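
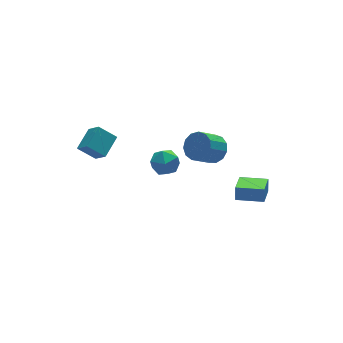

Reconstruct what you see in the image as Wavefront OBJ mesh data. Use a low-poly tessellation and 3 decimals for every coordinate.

v -4.176 2.107 1.563
v -3.954 1.14 2.55
v -5.085 2.786 2.433
v -4.863 1.819 3.421
v -2.937 3.001 2.159
v -2.715 2.034 3.147
v -3.846 3.68 3.03
v -3.624 2.713 4.017
v 4.059 2.01 -1.302
v 4.75 2.138 -0.481
v 3.411 1.898 0.682
v 2.721 1.77 -0.138
v 4.536 2.692 -0.613
v 3.197 2.452 0.551
v 4.17 3.03 -0.964
v 2.832 2.789 0.2
v 3.77 3.044 -1.421
v 2.431 2.803 -0.258
v 3.461 2.73 -1.841
v 2.122 2.489 -0.678
v 3.342 2.187 -2.09
v 2.004 1.947 -0.926
v 3.451 1.588 -2.088
v 2.113 1.348 -0.925
v 3.753 1.124 -1.837
v 2.415 0.883 -0.673
v 4.152 0.94 -1.416
v 2.814 0.7 -0.252
v 4.522 1.097 -0.958
v 3.183 0.856 0.205
v 4.745 1.543 -0.61
v 3.406 1.303 0.554
v -1.676 -0.593 1.895
v -1.258 -0.08 2.713
v -0.782 -1.98 2.307
v -0.364 -1.467 3.125
v -1.384 -1.725 3.131
v -1.936 -0.867 2.876
v -0.104 -1.193 2.144
v -0.656 -0.335 1.889
v -0.287 -0.451 2.867
v -1.078 -0.78 3.476
v -0.962 -1.28 1.544
v -1.753 -1.609 2.153
v 3.958 -4.533 -0.763
v 4.131 -4.219 0.127
v 2.541 -3.445 -0.872
v 2.714 -3.131 0.019
v 5.026 -3.209 -1.439
v 5.199 -2.895 -0.548
v 3.609 -2.121 -1.547
v 3.782 -1.807 -0.657
f 2 4 1
f 5 2 1
f 1 4 3
f 3 5 1
f 2 8 4
f 6 2 5
f 6 8 2
f 4 8 3
f 7 5 3
f 3 8 7
f 7 6 5
f 8 6 7
f 10 9 13
f 10 13 11
f 11 13 14
f 11 14 12
f 13 9 15
f 13 15 14
f 14 15 16
f 14 16 12
f 15 9 17
f 15 17 16
f 16 17 18
f 16 18 12
f 17 9 19
f 17 19 18
f 18 19 20
f 18 20 12
f 19 9 21
f 19 21 20
f 20 21 22
f 20 22 12
f 21 9 23
f 21 23 22
f 22 23 24
f 22 24 12
f 23 9 25
f 23 25 24
f 24 25 26
f 24 26 12
f 25 9 27
f 25 27 26
f 26 27 28
f 26 28 12
f 27 9 29
f 27 29 28
f 28 29 30
f 28 30 12
f 29 9 31
f 29 31 30
f 30 31 32
f 30 32 12
f 31 9 10
f 31 10 32
f 32 10 11
f 32 11 12
f 33 44 38
f 33 38 34
f 33 34 40
f 33 40 43
f 33 43 44
f 34 38 42
f 38 44 37
f 44 43 35
f 43 40 39
f 40 34 41
f 36 42 37
f 36 37 35
f 36 35 39
f 36 39 41
f 36 41 42
f 37 42 38
f 35 37 44
f 39 35 43
f 41 39 40
f 42 41 34
f 46 48 45
f 49 46 45
f 45 48 47
f 47 49 45
f 46 52 48
f 50 46 49
f 50 52 46
f 48 52 47
f 51 49 47
f 47 52 51
f 51 50 49
f 52 50 51



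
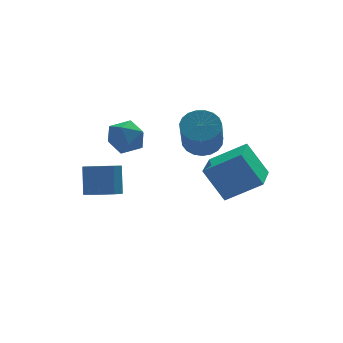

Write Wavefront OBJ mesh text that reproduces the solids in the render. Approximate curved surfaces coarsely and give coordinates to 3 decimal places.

v -2.483 0.323 -0.317
v -1.786 0.688 -0.824
v -2.074 -1.068 -0.756
v -1.377 -0.703 -1.263
v -1.342 -0.673 -0.328
v -1.594 0.187 -0.057
v -2.266 -0.567 -1.523
v -2.518 0.293 -1.252
v -1.651 0.138 -1.569
v -1.081 0.072 -0.831
v -2.779 -0.452 -0.749
v -2.209 -0.518 -0.011
v 0.398 -3.085 -1.714
v 1.849 -3.636 -0.744
v 1.328 -1.349 -2.118
v 2.778 -1.9 -1.148
v 1.102 -3.8 -3.172
v 2.552 -4.351 -2.202
v 2.031 -2.064 -3.576
v 3.482 -2.615 -2.606
v 2.104 1.658 -2.653
v 2.837 1.142 -2.808
v 2.309 -0.095 -1.182
v 1.576 0.422 -1.027
v 2.973 1.4 -2.567
v 2.444 0.164 -0.941
v 2.958 1.704 -2.341
v 2.43 0.467 -0.715
v 2.796 1.999 -2.169
v 2.267 0.762 -0.543
v 2.514 2.236 -2.081
v 1.985 0.999 -0.455
v 2.161 2.372 -2.091
v 1.633 1.135 -0.466
v 1.799 2.386 -2.199
v 1.27 1.149 -0.573
v 1.489 2.273 -2.385
v 0.961 1.036 -0.759
v 1.286 2.054 -2.618
v 0.757 0.818 -0.992
v 1.224 1.767 -2.856
v 0.696 0.53 -1.23
v 1.314 1.461 -3.06
v 0.786 0.224 -1.434
v 1.541 1.189 -3.193
v 1.013 -0.047 -1.567
v 1.866 0.998 -3.232
v 1.337 -0.238 -1.607
v 2.231 0.922 -3.172
v 1.703 -0.315 -1.546
v 2.575 0.972 -3.022
v 2.047 -0.264 -1.396
v -2.665 0.753 -4.622
v -1.94 0.326 -4.5
v -1.75 1.021 -3.196
v -2.475 1.447 -3.318
v -1.833 0.824 -4.781
v -1.643 1.518 -3.476
v -2.115 1.288 -4.987
v -1.926 1.983 -3.683
v -2.654 1.502 -5.023
v -2.465 2.197 -3.718
v -3.199 1.365 -4.871
v -3.009 2.06 -3.566
v -3.493 0.942 -4.603
v -3.304 1.636 -3.298
v -3.4 0.43 -4.344
v -3.211 1.124 -3.039
v -2.963 0.069 -4.215
v -2.773 0.763 -2.91
v -2.386 0.028 -4.277
v -2.197 0.722 -2.972
f 1 12 6
f 1 6 2
f 1 2 8
f 1 8 11
f 1 11 12
f 2 6 10
f 6 12 5
f 12 11 3
f 11 8 7
f 8 2 9
f 4 10 5
f 4 5 3
f 4 3 7
f 4 7 9
f 4 9 10
f 5 10 6
f 3 5 12
f 7 3 11
f 9 7 8
f 10 9 2
f 14 16 13
f 17 14 13
f 13 16 15
f 15 17 13
f 14 20 16
f 18 14 17
f 18 20 14
f 16 20 15
f 19 17 15
f 15 20 19
f 19 18 17
f 20 18 19
f 22 21 25
f 22 25 23
f 23 25 26
f 23 26 24
f 25 21 27
f 25 27 26
f 26 27 28
f 26 28 24
f 27 21 29
f 27 29 28
f 28 29 30
f 28 30 24
f 29 21 31
f 29 31 30
f 30 31 32
f 30 32 24
f 31 21 33
f 31 33 32
f 32 33 34
f 32 34 24
f 33 21 35
f 33 35 34
f 34 35 36
f 34 36 24
f 35 21 37
f 35 37 36
f 36 37 38
f 36 38 24
f 37 21 39
f 37 39 38
f 38 39 40
f 38 40 24
f 39 21 41
f 39 41 40
f 40 41 42
f 40 42 24
f 41 21 43
f 41 43 42
f 42 43 44
f 42 44 24
f 43 21 45
f 43 45 44
f 44 45 46
f 44 46 24
f 45 21 47
f 45 47 46
f 46 47 48
f 46 48 24
f 47 21 49
f 47 49 48
f 48 49 50
f 48 50 24
f 49 21 51
f 49 51 50
f 50 51 52
f 50 52 24
f 51 21 22
f 51 22 52
f 52 22 23
f 52 23 24
f 54 53 57
f 54 57 55
f 55 57 58
f 55 58 56
f 57 53 59
f 57 59 58
f 58 59 60
f 58 60 56
f 59 53 61
f 59 61 60
f 60 61 62
f 60 62 56
f 61 53 63
f 61 63 62
f 62 63 64
f 62 64 56
f 63 53 65
f 63 65 64
f 64 65 66
f 64 66 56
f 65 53 67
f 65 67 66
f 66 67 68
f 66 68 56
f 67 53 69
f 67 69 68
f 68 69 70
f 68 70 56
f 69 53 71
f 69 71 70
f 70 71 72
f 70 72 56
f 71 53 54
f 71 54 72
f 72 54 55
f 72 55 56



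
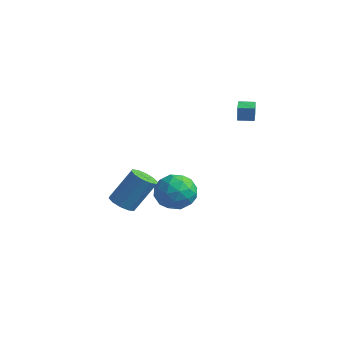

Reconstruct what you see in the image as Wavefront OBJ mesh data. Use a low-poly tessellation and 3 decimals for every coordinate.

v -1.306 1.279 -3.358
v -0.194 1.77 -3.259
v -0.586 -0.11 -4.561
v 0.526 0.381 -4.462
v 0.019 -0.177 -3.504
v -0.427 0.682 -2.76
v -0.353 0.978 -5.06
v -0.799 1.837 -4.316
v 0.395 1.584 -4.311
v 0.625 0.871 -3.349
v -1.405 0.789 -4.471
v -1.175 0.076 -3.509
v -0.813 1.646 -3.203
v 0.033 0.014 -4.617
v -0.265 -0.314 -4.054
v 0.389 -0.025 -3.996
v -0.95 1.007 -2.91
v -0.296 1.295 -2.852
v -0.171 0.151 -2.995
v -0.484 0.365 -4.968
v 0.17 0.653 -4.91
v -1.169 1.685 -3.824
v -0.515 1.974 -3.766
v -0.609 1.509 -4.825
v 0.186 1.826 -3.763
v 0.61 1.01 -4.47
v 0.093 1.361 -4.822
v -0.169 1.865 -4.385
v 0.322 1.406 -3.198
v 0.745 0.59 -3.905
v 0.447 0.262 -3.341
v 0.185 0.767 -2.904
v 0.668 1.297 -3.816
v -1.525 1.07 -3.915
v -1.102 0.254 -4.622
v -0.965 0.893 -4.916
v -1.227 1.398 -4.479
v -1.39 0.65 -3.35
v -0.966 -0.166 -4.057
v -0.611 -0.205 -3.435
v -0.873 0.299 -2.998
v -1.448 0.363 -4.004
v 2.777 2.104 2.431
v 2.763 2.122 3.261
v 3.411 2.671 2.43
v 3.397 2.688 3.259
v 3.503 1.292 2.461
v 3.489 1.309 3.29
v 4.137 1.858 2.459
v 4.123 1.876 3.289
v 0.324 -3.535 -2.839
v 0.822 -4.111 -2.668
v 1.393 -3.101 -0.93
v 0.896 -2.525 -1.101
v 1.057 -3.785 -2.935
v 1.628 -2.775 -1.196
v 1.012 -3.364 -3.165
v 1.583 -2.354 -1.426
v 0.705 -3.008 -3.27
v 1.276 -1.998 -1.532
v 0.252 -2.853 -3.211
v 0.823 -1.843 -1.473
v -0.173 -2.959 -3.01
v 0.398 -1.949 -1.272
v -0.408 -3.285 -2.744
v 0.163 -2.275 -1.005
v -0.363 -3.706 -2.514
v 0.208 -2.696 -0.775
v -0.056 -4.062 -2.408
v 0.515 -3.052 -0.67
v 0.397 -4.217 -2.467
v 0.968 -3.207 -0.729
f 1 38 17
f 38 12 41
f 17 41 6
f 38 41 17
f 1 17 13
f 17 6 18
f 13 18 2
f 17 18 13
f 1 13 22
f 13 2 23
f 22 23 8
f 13 23 22
f 1 22 34
f 22 8 37
f 34 37 11
f 22 37 34
f 1 34 38
f 34 11 42
f 38 42 12
f 34 42 38
f 2 18 29
f 18 6 32
f 29 32 10
f 18 32 29
f 6 41 19
f 41 12 40
f 19 40 5
f 41 40 19
f 12 42 39
f 42 11 35
f 39 35 3
f 42 35 39
f 11 37 36
f 37 8 24
f 36 24 7
f 37 24 36
f 8 23 28
f 23 2 25
f 28 25 9
f 23 25 28
f 4 30 16
f 30 10 31
f 16 31 5
f 30 31 16
f 4 16 14
f 16 5 15
f 14 15 3
f 16 15 14
f 4 14 21
f 14 3 20
f 21 20 7
f 14 20 21
f 4 21 26
f 21 7 27
f 26 27 9
f 21 27 26
f 4 26 30
f 26 9 33
f 30 33 10
f 26 33 30
f 5 31 19
f 31 10 32
f 19 32 6
f 31 32 19
f 3 15 39
f 15 5 40
f 39 40 12
f 15 40 39
f 7 20 36
f 20 3 35
f 36 35 11
f 20 35 36
f 9 27 28
f 27 7 24
f 28 24 8
f 27 24 28
f 10 33 29
f 33 9 25
f 29 25 2
f 33 25 29
f 44 46 43
f 47 44 43
f 43 46 45
f 45 47 43
f 44 50 46
f 48 44 47
f 48 50 44
f 46 50 45
f 49 47 45
f 45 50 49
f 49 48 47
f 50 48 49
f 52 51 55
f 52 55 53
f 53 55 56
f 53 56 54
f 55 51 57
f 55 57 56
f 56 57 58
f 56 58 54
f 57 51 59
f 57 59 58
f 58 59 60
f 58 60 54
f 59 51 61
f 59 61 60
f 60 61 62
f 60 62 54
f 61 51 63
f 61 63 62
f 62 63 64
f 62 64 54
f 63 51 65
f 63 65 64
f 64 65 66
f 64 66 54
f 65 51 67
f 65 67 66
f 66 67 68
f 66 68 54
f 67 51 69
f 67 69 68
f 68 69 70
f 68 70 54
f 69 51 71
f 69 71 70
f 70 71 72
f 70 72 54
f 71 51 52
f 71 52 72
f 72 52 53
f 72 53 54



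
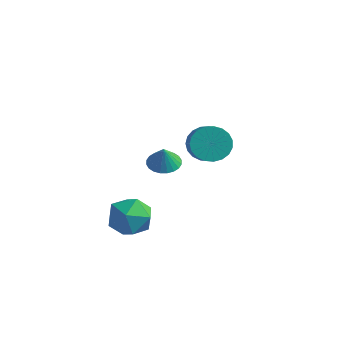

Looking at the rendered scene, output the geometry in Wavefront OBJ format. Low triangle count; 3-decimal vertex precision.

v -0.511 -2.101 2.323
v 0.061 -1.544 2.37
v -0.369 -2.339 3.397
v -0.193 -1.377 2.44
v -0.495 -1.32 2.493
v -0.8 -1.382 2.52
v -1.061 -1.553 2.516
v -1.238 -1.808 2.483
v -1.304 -2.108 2.426
v -1.25 -2.406 2.353
v -1.083 -2.658 2.275
v -0.829 -2.826 2.205
v -0.527 -2.883 2.152
v -0.222 -2.821 2.125
v 0.038 -2.65 2.129
v 0.216 -2.395 2.162
v 0.282 -2.095 2.219
v 0.228 -1.796 2.292
v -2.282 4.168 -0.673
v -1.439 4.734 -0.939
v -0.675 3.939 -0.213
v -1.518 3.372 0.053
v -1.573 4.936 -0.576
v -0.81 4.141 0.15
v -1.83 5.006 -0.23
v -1.067 4.211 0.496
v -2.166 4.93 0.04
v -1.402 4.135 0.766
v -2.521 4.722 0.186
v -1.757 3.927 0.912
v -2.835 4.419 0.184
v -2.071 3.624 0.91
v -3.053 4.072 0.033
v -2.289 3.277 0.759
v -3.138 3.741 -0.239
v -2.374 2.946 0.487
v -3.075 3.485 -0.587
v -2.311 2.69 0.139
v -2.875 3.346 -0.949
v -2.111 2.551 -0.223
v -2.572 3.349 -1.264
v -1.808 2.554 -0.538
v -2.219 3.494 -1.476
v -1.455 2.699 -0.75
v -1.877 3.755 -1.55
v -1.113 2.96 -0.824
v -1.605 4.088 -1.472
v -0.841 3.293 -0.746
v -1.45 4.434 -1.256
v -0.686 3.639 -0.53
v -3.494 -0.277 -3.923
v -2.334 -0.746 -3.946
v -3.946 -1.474 -2.354
v -2.786 -1.943 -2.377
v -2.974 -0.757 -2.026
v -2.695 -0.017 -2.996
v -3.585 -2.203 -3.304
v -3.306 -1.463 -4.274
v -2.39 -1.936 -3.564
v -2.013 -1.042 -2.774
v -4.267 -1.178 -3.526
v -3.89 -0.284 -2.736
f 2 1 4
f 2 4 3
f 4 1 5
f 4 5 3
f 5 1 6
f 5 6 3
f 6 1 7
f 6 7 3
f 7 1 8
f 7 8 3
f 8 1 9
f 8 9 3
f 9 1 10
f 9 10 3
f 10 1 11
f 10 11 3
f 11 1 12
f 11 12 3
f 12 1 13
f 12 13 3
f 13 1 14
f 13 14 3
f 14 1 15
f 14 15 3
f 15 1 16
f 15 16 3
f 16 1 17
f 16 17 3
f 17 1 18
f 17 18 3
f 18 1 2
f 18 2 3
f 20 19 23
f 20 23 21
f 21 23 24
f 21 24 22
f 23 19 25
f 23 25 24
f 24 25 26
f 24 26 22
f 25 19 27
f 25 27 26
f 26 27 28
f 26 28 22
f 27 19 29
f 27 29 28
f 28 29 30
f 28 30 22
f 29 19 31
f 29 31 30
f 30 31 32
f 30 32 22
f 31 19 33
f 31 33 32
f 32 33 34
f 32 34 22
f 33 19 35
f 33 35 34
f 34 35 36
f 34 36 22
f 35 19 37
f 35 37 36
f 36 37 38
f 36 38 22
f 37 19 39
f 37 39 38
f 38 39 40
f 38 40 22
f 39 19 41
f 39 41 40
f 40 41 42
f 40 42 22
f 41 19 43
f 41 43 42
f 42 43 44
f 42 44 22
f 43 19 45
f 43 45 44
f 44 45 46
f 44 46 22
f 45 19 47
f 45 47 46
f 46 47 48
f 46 48 22
f 47 19 49
f 47 49 48
f 48 49 50
f 48 50 22
f 49 19 20
f 49 20 50
f 50 20 21
f 50 21 22
f 51 62 56
f 51 56 52
f 51 52 58
f 51 58 61
f 51 61 62
f 52 56 60
f 56 62 55
f 62 61 53
f 61 58 57
f 58 52 59
f 54 60 55
f 54 55 53
f 54 53 57
f 54 57 59
f 54 59 60
f 55 60 56
f 53 55 62
f 57 53 61
f 59 57 58
f 60 59 52



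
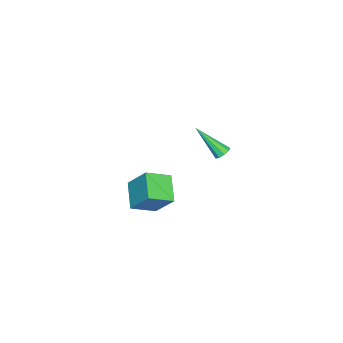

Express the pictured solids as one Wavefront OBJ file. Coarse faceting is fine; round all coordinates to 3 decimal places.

v -3.167 3.585 -0.442
v -2.778 3.831 -0.221
v -3.133 2.095 1.162
v -3.081 3.955 -0.101
v -3.424 3.905 -0.139
v -3.647 3.706 -0.32
v -3.645 3.451 -0.557
v -3.419 3.258 -0.741
v -3.075 3.219 -0.785
v -2.774 3.351 -0.668
v -2.657 3.593 -0.446
v 3.183 0.901 0.939
v 3.522 1.992 2.238
v 2.282 1.875 0.355
v 2.62 2.966 1.654
v 4.42 1.534 0.086
v 4.758 2.625 1.385
v 3.518 2.508 -0.498
v 3.857 3.599 0.801
f 2 1 4
f 2 4 3
f 4 1 5
f 4 5 3
f 5 1 6
f 5 6 3
f 6 1 7
f 6 7 3
f 7 1 8
f 7 8 3
f 8 1 9
f 8 9 3
f 9 1 10
f 9 10 3
f 10 1 11
f 10 11 3
f 11 1 2
f 11 2 3
f 13 15 12
f 16 13 12
f 12 15 14
f 14 16 12
f 13 19 15
f 17 13 16
f 17 19 13
f 15 19 14
f 18 16 14
f 14 19 18
f 18 17 16
f 19 17 18



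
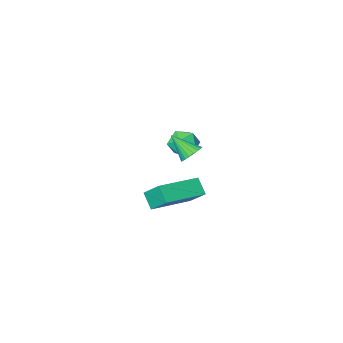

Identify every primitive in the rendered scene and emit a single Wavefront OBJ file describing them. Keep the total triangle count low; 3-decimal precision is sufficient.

v -1.899 -1.702 1.142
v -1.16 -1.577 1.476
v -2.2 -2.543 2.124
v -1.461 -2.418 2.458
v -2.019 -1.816 2.459
v -1.833 -1.297 1.852
v -1.527 -2.823 1.748
v -1.341 -2.304 1.141
v -0.93 -2.27 1.85
v -1.234 -1.648 2.29
v -2.126 -2.472 1.31
v -2.43 -1.85 1.75
v 1.227 3.28 1.783
v 1.217 2.661 2.451
v 1.009 4.132 2.57
v 0.999 3.513 3.237
v 3.281 3.547 2.063
v 3.271 2.928 2.73
v 3.063 4.399 2.849
v 3.053 3.78 3.517
v -0.921 -0.11 2.267
v -0.359 0.04 2.085
v -0.379 -0.99 3.213
v -0.402 0.21 2.268
v -0.535 0.325 2.451
v -0.735 0.364 2.603
v -0.967 0.321 2.696
v -1.191 0.204 2.715
v -1.368 0.032 2.657
v -1.468 -0.164 2.531
v -1.474 -0.351 2.36
v -1.383 -0.497 2.173
v -1.213 -0.576 2.002
v -0.992 -0.574 1.877
v -0.759 -0.492 1.82
v -0.554 -0.344 1.84
v -0.412 -0.156 1.934
f 1 12 6
f 1 6 2
f 1 2 8
f 1 8 11
f 1 11 12
f 2 6 10
f 6 12 5
f 12 11 3
f 11 8 7
f 8 2 9
f 4 10 5
f 4 5 3
f 4 3 7
f 4 7 9
f 4 9 10
f 5 10 6
f 3 5 12
f 7 3 11
f 9 7 8
f 10 9 2
f 14 16 13
f 17 14 13
f 13 16 15
f 15 17 13
f 14 20 16
f 18 14 17
f 18 20 14
f 16 20 15
f 19 17 15
f 15 20 19
f 19 18 17
f 20 18 19
f 22 21 24
f 22 24 23
f 24 21 25
f 24 25 23
f 25 21 26
f 25 26 23
f 26 21 27
f 26 27 23
f 27 21 28
f 27 28 23
f 28 21 29
f 28 29 23
f 29 21 30
f 29 30 23
f 30 21 31
f 30 31 23
f 31 21 32
f 31 32 23
f 32 21 33
f 32 33 23
f 33 21 34
f 33 34 23
f 34 21 35
f 34 35 23
f 35 21 36
f 35 36 23
f 36 21 37
f 36 37 23
f 37 21 22
f 37 22 23



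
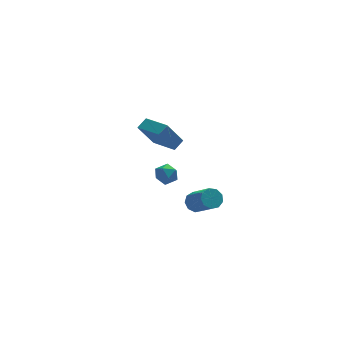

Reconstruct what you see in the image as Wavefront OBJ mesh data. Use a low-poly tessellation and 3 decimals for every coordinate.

v 1.566 -2.729 -2.976
v 1.966 -2.263 -2.622
v 2.495 -3.684 -1.349
v 2.094 -4.151 -1.704
v 1.516 -2.267 -2.439
v 2.045 -3.689 -1.167
v 1.089 -2.488 -2.508
v 1.618 -3.909 -1.236
v 0.885 -2.821 -2.796
v 1.414 -4.243 -1.524
v 0.999 -3.112 -3.168
v 1.528 -4.534 -1.896
v 1.378 -3.223 -3.451
v 1.907 -4.645 -2.178
v 1.845 -3.103 -3.511
v 2.374 -4.525 -2.238
v 2.181 -2.808 -3.321
v 2.71 -4.23 -2.048
v 2.229 -2.476 -2.97
v 2.758 -3.898 -1.697
v 0.361 -0.243 -1.771
v 0.985 -0.682 -1.622
v -0.385 -1.238 -1.578
v 0.239 -1.677 -1.429
v 0.028 -1.118 -0.93
v 0.49 -0.503 -1.05
v 0.11 -1.417 -2.15
v 0.572 -0.802 -2.27
v 0.831 -1.408 -1.856
v 0.78 -1.223 -1.102
v -0.18 -0.697 -2.098
v -0.231 -0.512 -1.344
v 0.818 2.774 -0.848
v 1.45 3.189 -0.418
v -0.047 4.462 -1.207
v 0.585 4.877 -0.776
v 1.835 2.943 -2.504
v 2.467 3.358 -2.073
v 0.97 4.631 -2.862
v 1.602 5.046 -2.432
f 2 1 5
f 2 5 3
f 3 5 6
f 3 6 4
f 5 1 7
f 5 7 6
f 6 7 8
f 6 8 4
f 7 1 9
f 7 9 8
f 8 9 10
f 8 10 4
f 9 1 11
f 9 11 10
f 10 11 12
f 10 12 4
f 11 1 13
f 11 13 12
f 12 13 14
f 12 14 4
f 13 1 15
f 13 15 14
f 14 15 16
f 14 16 4
f 15 1 17
f 15 17 16
f 16 17 18
f 16 18 4
f 17 1 19
f 17 19 18
f 18 19 20
f 18 20 4
f 19 1 2
f 19 2 20
f 20 2 3
f 20 3 4
f 21 32 26
f 21 26 22
f 21 22 28
f 21 28 31
f 21 31 32
f 22 26 30
f 26 32 25
f 32 31 23
f 31 28 27
f 28 22 29
f 24 30 25
f 24 25 23
f 24 23 27
f 24 27 29
f 24 29 30
f 25 30 26
f 23 25 32
f 27 23 31
f 29 27 28
f 30 29 22
f 34 36 33
f 37 34 33
f 33 36 35
f 35 37 33
f 34 40 36
f 38 34 37
f 38 40 34
f 36 40 35
f 39 37 35
f 35 40 39
f 39 38 37
f 40 38 39



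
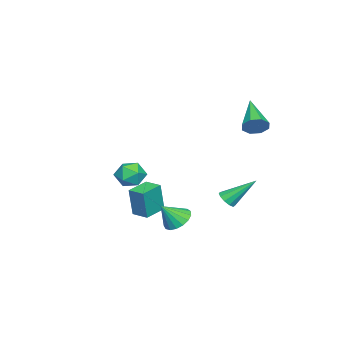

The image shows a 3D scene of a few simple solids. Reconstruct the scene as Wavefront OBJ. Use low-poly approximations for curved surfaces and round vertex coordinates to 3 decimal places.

v -2.55 -1.508 -2.955
v -2.35 -1.622 -1.352
v -2.23 -0.668 -2.936
v -2.029 -0.781 -1.332
v -1.411 -1.939 -3.128
v -1.21 -2.052 -1.524
v -1.09 -1.098 -3.108
v -0.89 -1.212 -1.505
v 1.338 1.285 -1.819
v 1.958 1.17 -2.242
v 1.882 0.695 -0.861
v 2.021 1.49 -2.081
v 1.927 1.763 -1.86
v 1.698 1.926 -1.629
v 1.387 1.943 -1.442
v 1.064 1.809 -1.341
v 0.804 1.554 -1.35
v 0.666 1.239 -1.466
v 0.682 0.933 -1.663
v 0.848 0.708 -1.896
v 1.127 0.616 -2.111
v 1.453 0.676 -2.259
v 1.753 0.877 -2.307
v -3.186 3.459 2.59
v -2.805 2.93 2.784
v -4.814 2.661 3.61
v -2.786 3.324 3.123
v -3.001 3.797 3.15
v -3.324 4.072 2.849
v -3.567 3.988 2.396
v -3.586 3.594 2.057
v -3.371 3.121 2.03
v -3.048 2.846 2.331
v -4.332 -2.815 -1.419
v -3.792 -2.597 -0.798
v -3.268 -3.163 -2.222
v -2.728 -2.945 -1.601
v -3.225 -3.63 -1.512
v -3.883 -3.416 -1.015
v -3.177 -2.344 -2.005
v -3.835 -2.13 -1.508
v -3.078 -2.306 -1.16
v -3.108 -3.101 -0.855
v -3.952 -2.659 -2.165
v -3.982 -3.454 -1.86
v -1.033 2.807 -1.318
v -0.639 2.622 -0.998
v -1.427 4.073 -0.102
v -0.508 2.855 -1.198
v -0.578 3.069 -1.444
v -0.821 3.184 -1.642
v -1.145 3.154 -1.716
v -1.426 2.992 -1.639
v -1.557 2.759 -1.439
v -1.487 2.544 -1.193
v -1.244 2.43 -0.995
v -0.92 2.459 -0.921
f 2 4 1
f 5 2 1
f 1 4 3
f 3 5 1
f 2 8 4
f 6 2 5
f 6 8 2
f 4 8 3
f 7 5 3
f 3 8 7
f 7 6 5
f 8 6 7
f 10 9 12
f 10 12 11
f 12 9 13
f 12 13 11
f 13 9 14
f 13 14 11
f 14 9 15
f 14 15 11
f 15 9 16
f 15 16 11
f 16 9 17
f 16 17 11
f 17 9 18
f 17 18 11
f 18 9 19
f 18 19 11
f 19 9 20
f 19 20 11
f 20 9 21
f 20 21 11
f 21 9 22
f 21 22 11
f 22 9 23
f 22 23 11
f 23 9 10
f 23 10 11
f 25 24 27
f 25 27 26
f 27 24 28
f 27 28 26
f 28 24 29
f 28 29 26
f 29 24 30
f 29 30 26
f 30 24 31
f 30 31 26
f 31 24 32
f 31 32 26
f 32 24 33
f 32 33 26
f 33 24 25
f 33 25 26
f 34 45 39
f 34 39 35
f 34 35 41
f 34 41 44
f 34 44 45
f 35 39 43
f 39 45 38
f 45 44 36
f 44 41 40
f 41 35 42
f 37 43 38
f 37 38 36
f 37 36 40
f 37 40 42
f 37 42 43
f 38 43 39
f 36 38 45
f 40 36 44
f 42 40 41
f 43 42 35
f 47 46 49
f 47 49 48
f 49 46 50
f 49 50 48
f 50 46 51
f 50 51 48
f 51 46 52
f 51 52 48
f 52 46 53
f 52 53 48
f 53 46 54
f 53 54 48
f 54 46 55
f 54 55 48
f 55 46 56
f 55 56 48
f 56 46 57
f 56 57 48
f 57 46 47
f 57 47 48



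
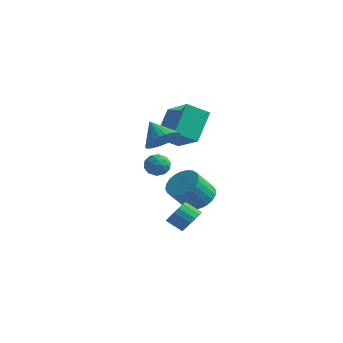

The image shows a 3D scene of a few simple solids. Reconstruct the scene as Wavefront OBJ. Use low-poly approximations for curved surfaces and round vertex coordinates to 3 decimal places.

v 1.517 -3.007 2.25
v 2.162 -3.072 2.916
v 0.563 -2.833 3.19
v 2.163 -2.715 2.852
v 2.066 -2.403 2.695
v 1.885 -2.182 2.471
v 1.648 -2.087 2.213
v 1.391 -2.132 1.961
v 1.153 -2.31 1.753
v 0.971 -2.594 1.62
v 0.871 -2.942 1.584
v 0.87 -3.299 1.648
v 0.967 -3.611 1.805
v 1.148 -3.832 2.029
v 1.385 -3.927 2.287
v 1.642 -3.882 2.539
v 1.88 -3.704 2.747
v 2.063 -3.419 2.88
v 0.661 -1.606 -0.404
v 0.948 -1.929 0.139
v -0.348 -1.991 -0.099
v -0.061 -2.314 0.444
v -0.092 -1.621 0.429
v 0.532 -1.383 0.24
v 0.068 -2.537 -0.2
v 0.692 -2.299 -0.389
v 0.582 -2.504 0.265
v 0.483 -1.938 0.654
v 0.117 -1.982 -0.614
v 0.018 -1.416 -0.225
v 0.894 -1.734 -0.159
v -0.294 -2.186 0.199
v -0.311 -1.779 0.19
v -0.143 -1.969 0.509
v 0.649 -1.413 -0.1
v 0.818 -1.602 0.22
v 0.206 -1.421 0.39
v -0.218 -2.318 -0.18
v -0.049 -2.507 0.14
v 0.743 -1.951 -0.469
v 0.911 -2.141 -0.15
v 0.394 -2.499 -0.35
v 0.847 -2.262 0.234
v 0.253 -2.488 0.413
v 0.329 -2.619 0.035
v 0.696 -2.479 -0.076
v 0.789 -1.929 0.463
v 0.195 -2.155 0.642
v 0.177 -1.748 0.633
v 0.544 -1.608 0.522
v 0.573 -2.267 0.537
v 0.405 -1.765 -0.602
v -0.189 -1.991 -0.423
v 0.056 -2.312 -0.482
v 0.423 -2.172 -0.593
v 0.347 -1.432 -0.373
v -0.247 -1.658 -0.194
v -0.096 -1.441 0.116
v 0.271 -1.301 0.005
v 0.027 -1.653 -0.497
v 1.196 -0.412 -4.05
v 1.668 -0.778 -3.58
v 0.876 -1.054 -3
v 0.404 -0.688 -3.47
v 1.651 -0.442 -3.442
v 0.859 -0.718 -2.862
v 1.531 -0.099 -3.444
v 0.738 -0.375 -2.864
v 1.333 0.173 -3.584
v 0.541 -0.104 -3.004
v 1.104 0.31 -3.831
v 0.312 0.034 -3.251
v 0.897 0.282 -4.128
v 0.104 0.006 -3.549
v 0.757 0.095 -4.408
v -0.035 -0.181 -3.828
v 0.719 -0.208 -4.605
v -0.074 -0.484 -4.025
v 0.79 -0.558 -4.675
v -0.003 -0.834 -4.095
v 0.953 -0.874 -4.602
v 0.161 -1.151 -4.022
v 1.173 -1.085 -4.402
v 0.381 -1.361 -3.823
v 1.398 -1.141 -4.122
v 0.605 -1.417 -3.542
v 1.576 -1.03 -3.825
v 0.784 -1.307 -3.245
v -1.314 3.334 -4.324
v -0.342 3.176 -4.231
v -0.633 2.128 -2.963
v -1.606 2.286 -3.056
v -0.392 3.477 -3.994
v -0.683 2.429 -2.726
v -0.583 3.756 -3.807
v -0.874 2.708 -2.54
v -0.885 3.971 -3.699
v -1.176 2.923 -2.431
v -1.253 4.088 -3.686
v -1.544 3.041 -2.418
v -1.63 4.091 -3.77
v -1.921 3.044 -2.502
v -1.959 3.979 -3.938
v -2.25 2.931 -2.671
v -2.19 3.769 -4.165
v -2.481 2.721 -2.898
v -2.287 3.492 -4.417
v -2.578 2.444 -3.149
v -2.237 3.191 -4.654
v -2.528 2.143 -3.386
v -2.046 2.912 -4.84
v -2.337 1.864 -3.573
v -1.744 2.697 -4.949
v -2.035 1.649 -3.681
v -1.376 2.579 -4.962
v -1.667 1.532 -3.694
v -0.999 2.576 -4.878
v -1.29 1.529 -3.61
v -0.67 2.689 -4.709
v -0.961 1.641 -3.442
v -0.439 2.899 -4.482
v -0.73 1.851 -3.215
v -2.252 0.971 0.329
v -0.449 0.238 1.31
v -2.527 2.29 1.821
v -0.723 1.557 2.802
v -1.517 1.883 -0.342
v 0.287 1.15 0.639
v -1.791 3.202 1.15
v 0.012 2.469 2.131
f 2 1 4
f 2 4 3
f 4 1 5
f 4 5 3
f 5 1 6
f 5 6 3
f 6 1 7
f 6 7 3
f 7 1 8
f 7 8 3
f 8 1 9
f 8 9 3
f 9 1 10
f 9 10 3
f 10 1 11
f 10 11 3
f 11 1 12
f 11 12 3
f 12 1 13
f 12 13 3
f 13 1 14
f 13 14 3
f 14 1 15
f 14 15 3
f 15 1 16
f 15 16 3
f 16 1 17
f 16 17 3
f 17 1 18
f 17 18 3
f 18 1 2
f 18 2 3
f 19 56 35
f 56 30 59
f 35 59 24
f 56 59 35
f 19 35 31
f 35 24 36
f 31 36 20
f 35 36 31
f 19 31 40
f 31 20 41
f 40 41 26
f 31 41 40
f 19 40 52
f 40 26 55
f 52 55 29
f 40 55 52
f 19 52 56
f 52 29 60
f 56 60 30
f 52 60 56
f 20 36 47
f 36 24 50
f 47 50 28
f 36 50 47
f 24 59 37
f 59 30 58
f 37 58 23
f 59 58 37
f 30 60 57
f 60 29 53
f 57 53 21
f 60 53 57
f 29 55 54
f 55 26 42
f 54 42 25
f 55 42 54
f 26 41 46
f 41 20 43
f 46 43 27
f 41 43 46
f 22 48 34
f 48 28 49
f 34 49 23
f 48 49 34
f 22 34 32
f 34 23 33
f 32 33 21
f 34 33 32
f 22 32 39
f 32 21 38
f 39 38 25
f 32 38 39
f 22 39 44
f 39 25 45
f 44 45 27
f 39 45 44
f 22 44 48
f 44 27 51
f 48 51 28
f 44 51 48
f 23 49 37
f 49 28 50
f 37 50 24
f 49 50 37
f 21 33 57
f 33 23 58
f 57 58 30
f 33 58 57
f 25 38 54
f 38 21 53
f 54 53 29
f 38 53 54
f 27 45 46
f 45 25 42
f 46 42 26
f 45 42 46
f 28 51 47
f 51 27 43
f 47 43 20
f 51 43 47
f 62 61 65
f 62 65 63
f 63 65 66
f 63 66 64
f 65 61 67
f 65 67 66
f 66 67 68
f 66 68 64
f 67 61 69
f 67 69 68
f 68 69 70
f 68 70 64
f 69 61 71
f 69 71 70
f 70 71 72
f 70 72 64
f 71 61 73
f 71 73 72
f 72 73 74
f 72 74 64
f 73 61 75
f 73 75 74
f 74 75 76
f 74 76 64
f 75 61 77
f 75 77 76
f 76 77 78
f 76 78 64
f 77 61 79
f 77 79 78
f 78 79 80
f 78 80 64
f 79 61 81
f 79 81 80
f 80 81 82
f 80 82 64
f 81 61 83
f 81 83 82
f 82 83 84
f 82 84 64
f 83 61 85
f 83 85 84
f 84 85 86
f 84 86 64
f 85 61 87
f 85 87 86
f 86 87 88
f 86 88 64
f 87 61 62
f 87 62 88
f 88 62 63
f 88 63 64
f 90 89 93
f 90 93 91
f 91 93 94
f 91 94 92
f 93 89 95
f 93 95 94
f 94 95 96
f 94 96 92
f 95 89 97
f 95 97 96
f 96 97 98
f 96 98 92
f 97 89 99
f 97 99 98
f 98 99 100
f 98 100 92
f 99 89 101
f 99 101 100
f 100 101 102
f 100 102 92
f 101 89 103
f 101 103 102
f 102 103 104
f 102 104 92
f 103 89 105
f 103 105 104
f 104 105 106
f 104 106 92
f 105 89 107
f 105 107 106
f 106 107 108
f 106 108 92
f 107 89 109
f 107 109 108
f 108 109 110
f 108 110 92
f 109 89 111
f 109 111 110
f 110 111 112
f 110 112 92
f 111 89 113
f 111 113 112
f 112 113 114
f 112 114 92
f 113 89 115
f 113 115 114
f 114 115 116
f 114 116 92
f 115 89 117
f 115 117 116
f 116 117 118
f 116 118 92
f 117 89 119
f 117 119 118
f 118 119 120
f 118 120 92
f 119 89 121
f 119 121 120
f 120 121 122
f 120 122 92
f 121 89 90
f 121 90 122
f 122 90 91
f 122 91 92
f 124 126 123
f 127 124 123
f 123 126 125
f 125 127 123
f 124 130 126
f 128 124 127
f 128 130 124
f 126 130 125
f 129 127 125
f 125 130 129
f 129 128 127
f 130 128 129



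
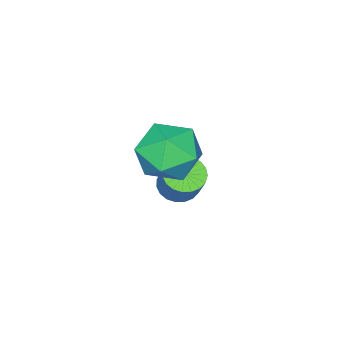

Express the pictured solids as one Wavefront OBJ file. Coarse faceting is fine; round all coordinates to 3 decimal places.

v 3.041 -0.51 2.21
v 4.169 -0.382 1.683
v 3.791 -1.898 3.477
v 4.919 -1.77 2.95
v 4.44 -0.84 3.636
v 3.976 0.018 2.852
v 3.984 -2.298 2.308
v 3.52 -1.44 1.524
v 4.751 -1.487 1.743
v 5.033 -0.586 2.564
v 2.927 -1.694 2.596
v 3.209 -0.793 3.417
v 1.629 -2.694 -1.446
v 2.247 -3.153 -1.429
v 2.709 -2.485 -0.216
v 2.091 -2.026 -0.234
v 2.352 -2.907 -1.604
v 2.814 -2.239 -0.392
v 2.332 -2.624 -1.753
v 2.794 -1.956 -0.54
v 2.19 -2.353 -1.848
v 2.652 -1.685 -0.635
v 1.952 -2.141 -1.874
v 2.414 -1.473 -0.661
v 1.657 -2.025 -1.826
v 2.119 -1.356 -0.613
v 1.358 -2.024 -1.712
v 1.82 -1.356 -0.5
v 1.106 -2.14 -1.553
v 1.568 -1.471 -0.34
v 0.944 -2.351 -1.375
v 1.406 -1.682 -0.162
v 0.9 -2.621 -1.209
v 1.362 -1.953 0.004
v 0.983 -2.904 -1.084
v 1.445 -2.236 0.128
v 1.177 -3.151 -1.022
v 1.639 -2.483 0.191
v 1.449 -3.319 -1.034
v 1.912 -2.65 0.179
v 1.753 -3.379 -1.116
v 2.215 -2.71 0.097
v 2.035 -3.32 -1.256
v 2.497 -2.652 -0.043
f 1 12 6
f 1 6 2
f 1 2 8
f 1 8 11
f 1 11 12
f 2 6 10
f 6 12 5
f 12 11 3
f 11 8 7
f 8 2 9
f 4 10 5
f 4 5 3
f 4 3 7
f 4 7 9
f 4 9 10
f 5 10 6
f 3 5 12
f 7 3 11
f 9 7 8
f 10 9 2
f 14 13 17
f 14 17 15
f 15 17 18
f 15 18 16
f 17 13 19
f 17 19 18
f 18 19 20
f 18 20 16
f 19 13 21
f 19 21 20
f 20 21 22
f 20 22 16
f 21 13 23
f 21 23 22
f 22 23 24
f 22 24 16
f 23 13 25
f 23 25 24
f 24 25 26
f 24 26 16
f 25 13 27
f 25 27 26
f 26 27 28
f 26 28 16
f 27 13 29
f 27 29 28
f 28 29 30
f 28 30 16
f 29 13 31
f 29 31 30
f 30 31 32
f 30 32 16
f 31 13 33
f 31 33 32
f 32 33 34
f 32 34 16
f 33 13 35
f 33 35 34
f 34 35 36
f 34 36 16
f 35 13 37
f 35 37 36
f 36 37 38
f 36 38 16
f 37 13 39
f 37 39 38
f 38 39 40
f 38 40 16
f 39 13 41
f 39 41 40
f 40 41 42
f 40 42 16
f 41 13 43
f 41 43 42
f 42 43 44
f 42 44 16
f 43 13 14
f 43 14 44
f 44 14 15
f 44 15 16



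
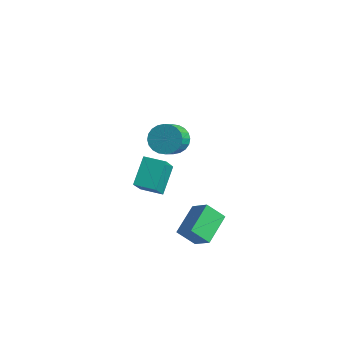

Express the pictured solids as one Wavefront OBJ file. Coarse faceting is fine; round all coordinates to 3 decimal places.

v 1.434 -5.138 2.545
v 0.995 -3.905 3.722
v 0.806 -3.949 1.065
v 0.367 -2.716 2.242
v 2.533 -4.664 2.458
v 2.094 -3.431 3.635
v 1.905 -3.475 0.978
v 1.466 -2.242 2.155
v 3.815 -3.202 -2.043
v 3.075 -3.773 -1.154
v 3.404 -1.531 -1.312
v 2.664 -2.102 -0.422
v 4.856 -3.298 -1.238
v 4.116 -3.869 -0.348
v 4.445 -1.627 -0.506
v 3.705 -2.198 0.383
v -2.85 2.512 -0.85
v -1.919 2.798 -0.957
v -1.459 1.654 -0.018
v -2.39 1.368 0.09
v -2.026 3.004 -0.654
v -1.566 1.86 0.286
v -2.258 3.136 -0.38
v -1.798 1.992 0.56
v -2.58 3.172 -0.178
v -2.121 2.028 0.762
v -2.944 3.108 -0.078
v -2.484 1.964 0.862
v -3.293 2.953 -0.095
v -2.833 1.81 0.844
v -3.575 2.731 -0.228
v -3.115 1.587 0.712
v -3.746 2.476 -0.455
v -3.286 1.332 0.485
v -3.781 2.226 -0.742
v -3.321 1.082 0.197
v -3.674 2.02 -1.046
v -3.214 0.876 -0.106
v -3.442 1.888 -1.32
v -2.982 0.744 -0.38
v -3.119 1.852 -1.522
v -2.66 0.708 -0.582
v -2.756 1.916 -1.622
v -2.296 0.772 -0.682
v -2.407 2.07 -1.604
v -1.947 0.927 -0.665
v -2.125 2.293 -1.472
v -1.665 1.149 -0.532
v -1.954 2.548 -1.245
v -1.494 1.404 -0.305
f 2 4 1
f 5 2 1
f 1 4 3
f 3 5 1
f 2 8 4
f 6 2 5
f 6 8 2
f 4 8 3
f 7 5 3
f 3 8 7
f 7 6 5
f 8 6 7
f 10 12 9
f 13 10 9
f 9 12 11
f 11 13 9
f 10 16 12
f 14 10 13
f 14 16 10
f 12 16 11
f 15 13 11
f 11 16 15
f 15 14 13
f 16 14 15
f 18 17 21
f 18 21 19
f 19 21 22
f 19 22 20
f 21 17 23
f 21 23 22
f 22 23 24
f 22 24 20
f 23 17 25
f 23 25 24
f 24 25 26
f 24 26 20
f 25 17 27
f 25 27 26
f 26 27 28
f 26 28 20
f 27 17 29
f 27 29 28
f 28 29 30
f 28 30 20
f 29 17 31
f 29 31 30
f 30 31 32
f 30 32 20
f 31 17 33
f 31 33 32
f 32 33 34
f 32 34 20
f 33 17 35
f 33 35 34
f 34 35 36
f 34 36 20
f 35 17 37
f 35 37 36
f 36 37 38
f 36 38 20
f 37 17 39
f 37 39 38
f 38 39 40
f 38 40 20
f 39 17 41
f 39 41 40
f 40 41 42
f 40 42 20
f 41 17 43
f 41 43 42
f 42 43 44
f 42 44 20
f 43 17 45
f 43 45 44
f 44 45 46
f 44 46 20
f 45 17 47
f 45 47 46
f 46 47 48
f 46 48 20
f 47 17 49
f 47 49 48
f 48 49 50
f 48 50 20
f 49 17 18
f 49 18 50
f 50 18 19
f 50 19 20



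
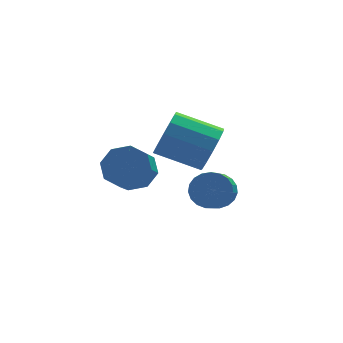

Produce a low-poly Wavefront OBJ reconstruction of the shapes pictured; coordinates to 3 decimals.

v -3.335 -0.663 -0.009
v -3.074 -0.236 0.666
v -3.504 -1.11 1.384
v -3.765 -1.537 0.709
v -3.675 -0.082 0.494
v -4.104 -0.956 1.213
v -4.076 -0.269 0.028
v -4.505 -1.142 0.746
v -4.044 -0.686 -0.46
v -4.473 -1.56 0.258
v -3.596 -1.09 -0.684
v -4.026 -1.964 0.034
v -2.996 -1.244 -0.513
v -3.425 -2.118 0.206
v -2.595 -1.058 -0.046
v -3.024 -1.931 0.672
v -2.627 -0.64 0.442
v -3.056 -1.514 1.16
v -1.295 -2.876 1.883
v -0.834 -2.524 2.558
v -2.205 -1.871 3.152
v -2.665 -2.224 2.477
v -0.831 -2.182 2.191
v -2.201 -1.529 2.785
v -0.974 -2.061 1.726
v -2.345 -1.408 2.32
v -1.22 -2.199 1.311
v -2.59 -1.546 1.905
v -1.489 -2.552 1.078
v -2.86 -1.899 1.671
v -1.696 -3.008 1.1
v -3.067 -2.355 1.693
v -1.776 -3.422 1.371
v -3.147 -2.769 1.965
v -1.703 -3.663 1.805
v -3.074 -3.01 2.398
v -1.501 -3.654 2.263
v -2.871 -3.002 2.857
v -1.232 -3.399 2.601
v -2.603 -2.746 3.195
v -0.984 -2.977 2.711
v -2.355 -2.324 3.305
v -0.588 -0.712 -1.379
v -0.213 -0.484 -0.796
v -0.637 -1.42 -0.157
v -1.012 -1.648 -0.741
v -0.478 -0.34 -0.761
v -0.902 -1.276 -0.122
v -0.762 -0.26 -0.832
v -1.186 -1.197 -0.194
v -1.016 -0.259 -0.999
v -1.44 -1.195 -0.361
v -1.196 -0.336 -1.231
v -1.62 -1.272 -0.593
v -1.271 -0.477 -1.489
v -1.695 -1.414 -0.85
v -1.227 -0.66 -1.727
v -1.651 -1.596 -1.089
v -1.074 -0.851 -1.906
v -1.498 -1.787 -1.268
v -0.836 -1.018 -1.994
v -1.26 -1.955 -1.355
v -0.555 -1.133 -1.975
v -0.979 -2.069 -1.337
v -0.28 -1.174 -1.853
v -0.704 -2.11 -1.215
v -0.059 -1.136 -1.649
v -0.483 -2.072 -1.011
v 0.072 -1.024 -1.399
v -0.352 -1.96 -0.761
v 0.088 -0.858 -1.145
v -0.336 -1.795 -0.507
v -0.013 -0.667 -0.932
v -0.437 -1.604 -0.293
f 2 1 5
f 2 5 3
f 3 5 6
f 3 6 4
f 5 1 7
f 5 7 6
f 6 7 8
f 6 8 4
f 7 1 9
f 7 9 8
f 8 9 10
f 8 10 4
f 9 1 11
f 9 11 10
f 10 11 12
f 10 12 4
f 11 1 13
f 11 13 12
f 12 13 14
f 12 14 4
f 13 1 15
f 13 15 14
f 14 15 16
f 14 16 4
f 15 1 17
f 15 17 16
f 16 17 18
f 16 18 4
f 17 1 2
f 17 2 18
f 18 2 3
f 18 3 4
f 20 19 23
f 20 23 21
f 21 23 24
f 21 24 22
f 23 19 25
f 23 25 24
f 24 25 26
f 24 26 22
f 25 19 27
f 25 27 26
f 26 27 28
f 26 28 22
f 27 19 29
f 27 29 28
f 28 29 30
f 28 30 22
f 29 19 31
f 29 31 30
f 30 31 32
f 30 32 22
f 31 19 33
f 31 33 32
f 32 33 34
f 32 34 22
f 33 19 35
f 33 35 34
f 34 35 36
f 34 36 22
f 35 19 37
f 35 37 36
f 36 37 38
f 36 38 22
f 37 19 39
f 37 39 38
f 38 39 40
f 38 40 22
f 39 19 41
f 39 41 40
f 40 41 42
f 40 42 22
f 41 19 20
f 41 20 42
f 42 20 21
f 42 21 22
f 44 43 47
f 44 47 45
f 45 47 48
f 45 48 46
f 47 43 49
f 47 49 48
f 48 49 50
f 48 50 46
f 49 43 51
f 49 51 50
f 50 51 52
f 50 52 46
f 51 43 53
f 51 53 52
f 52 53 54
f 52 54 46
f 53 43 55
f 53 55 54
f 54 55 56
f 54 56 46
f 55 43 57
f 55 57 56
f 56 57 58
f 56 58 46
f 57 43 59
f 57 59 58
f 58 59 60
f 58 60 46
f 59 43 61
f 59 61 60
f 60 61 62
f 60 62 46
f 61 43 63
f 61 63 62
f 62 63 64
f 62 64 46
f 63 43 65
f 63 65 64
f 64 65 66
f 64 66 46
f 65 43 67
f 65 67 66
f 66 67 68
f 66 68 46
f 67 43 69
f 67 69 68
f 68 69 70
f 68 70 46
f 69 43 71
f 69 71 70
f 70 71 72
f 70 72 46
f 71 43 73
f 71 73 72
f 72 73 74
f 72 74 46
f 73 43 44
f 73 44 74
f 74 44 45
f 74 45 46



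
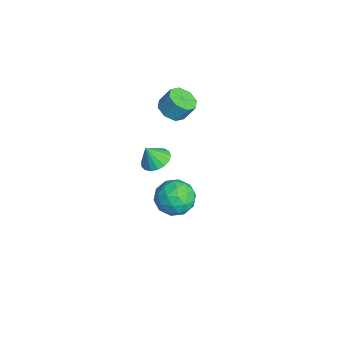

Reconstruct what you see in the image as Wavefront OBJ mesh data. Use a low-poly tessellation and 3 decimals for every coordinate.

v -0.427 -0.264 1.699
v 0.341 -0.675 1.516
v -0.453 -0.816 2.821
v 0.462 -0.309 1.698
v 0.38 0.066 1.881
v 0.112 0.366 2.023
v -0.279 0.522 2.09
v -0.703 0.497 2.068
v -1.065 0.299 1.961
v -1.28 -0.029 1.795
v -1.299 -0.411 1.606
v -1.119 -0.759 1.439
v -0.78 -0.993 1.332
v -0.36 -1.061 1.309
v 0.045 -0.946 1.375
v 3.902 0.913 3.081
v 4.57 -0.011 3.328
v 3.01 -0.089 1.752
v 3.678 -1.013 1.999
v 2.882 -0.645 2.77
v 3.433 -0.026 3.591
v 4.147 -0.074 1.489
v 4.698 0.545 2.31
v 4.721 -0.621 2.345
v 3.939 -0.974 3.136
v 3.641 0.874 1.944
v 2.859 0.521 2.735
v 4.315 0.539 3.321
v 3.265 -0.639 1.759
v 2.797 -0.422 2.212
v 3.19 -0.966 2.357
v 3.646 0.53 3.475
v 4.039 -0.013 3.621
v 3.046 -0.386 3.293
v 3.541 -0.087 1.459
v 3.934 -0.63 1.605
v 4.39 0.866 2.723
v 4.783 0.322 2.868
v 4.534 0.286 1.787
v 4.796 -0.363 2.889
v 4.271 -0.952 2.108
v 4.547 -0.4 1.808
v 4.871 -0.036 2.29
v 4.337 -0.571 3.354
v 3.812 -1.159 2.573
v 3.344 -0.943 3.025
v 3.668 -0.579 3.508
v 4.425 -0.929 2.776
v 3.768 1.059 2.507
v 3.243 0.471 1.726
v 3.912 0.479 1.572
v 4.236 0.843 2.055
v 3.309 0.852 2.972
v 2.784 0.263 2.191
v 2.709 -0.064 2.79
v 3.033 0.3 3.272
v 3.155 0.829 2.304
v 0.818 0.538 -0.69
v 1.137 0.93 -1.245
v 2.082 0.362 -0.09
v 1.033 1.21 -0.945
v 0.862 1.276 -0.565
v 0.676 1.108 -0.224
v 0.536 0.759 -0.032
v 0.485 0.34 -0.048
v 0.54 -0.016 -0.268
v 0.684 -0.197 -0.623
v 0.87 -0.144 -0.999
v 1.039 0.126 -1.276
v 1.139 0.526 -1.368
v -3.172 1.119 3.289
v -2.453 0.591 3.471
v -2.269 1.194 4.492
v -2.988 1.721 4.311
v -2.281 1.159 3.105
v -2.098 1.761 4.127
v -2.632 1.703 2.848
v -2.448 2.305 3.869
v -3.298 1.905 2.849
v -3.115 2.507 3.87
v -3.891 1.646 3.108
v -3.707 2.249 4.129
v -4.062 1.079 3.473
v -3.879 1.681 4.495
v -3.712 0.535 3.731
v -3.528 1.137 4.752
v -3.045 0.333 3.73
v -2.862 0.935 4.751
f 2 1 4
f 2 4 3
f 4 1 5
f 4 5 3
f 5 1 6
f 5 6 3
f 6 1 7
f 6 7 3
f 7 1 8
f 7 8 3
f 8 1 9
f 8 9 3
f 9 1 10
f 9 10 3
f 10 1 11
f 10 11 3
f 11 1 12
f 11 12 3
f 12 1 13
f 12 13 3
f 13 1 14
f 13 14 3
f 14 1 15
f 14 15 3
f 15 1 2
f 15 2 3
f 16 53 32
f 53 27 56
f 32 56 21
f 53 56 32
f 16 32 28
f 32 21 33
f 28 33 17
f 32 33 28
f 16 28 37
f 28 17 38
f 37 38 23
f 28 38 37
f 16 37 49
f 37 23 52
f 49 52 26
f 37 52 49
f 16 49 53
f 49 26 57
f 53 57 27
f 49 57 53
f 17 33 44
f 33 21 47
f 44 47 25
f 33 47 44
f 21 56 34
f 56 27 55
f 34 55 20
f 56 55 34
f 27 57 54
f 57 26 50
f 54 50 18
f 57 50 54
f 26 52 51
f 52 23 39
f 51 39 22
f 52 39 51
f 23 38 43
f 38 17 40
f 43 40 24
f 38 40 43
f 19 45 31
f 45 25 46
f 31 46 20
f 45 46 31
f 19 31 29
f 31 20 30
f 29 30 18
f 31 30 29
f 19 29 36
f 29 18 35
f 36 35 22
f 29 35 36
f 19 36 41
f 36 22 42
f 41 42 24
f 36 42 41
f 19 41 45
f 41 24 48
f 45 48 25
f 41 48 45
f 20 46 34
f 46 25 47
f 34 47 21
f 46 47 34
f 18 30 54
f 30 20 55
f 54 55 27
f 30 55 54
f 22 35 51
f 35 18 50
f 51 50 26
f 35 50 51
f 24 42 43
f 42 22 39
f 43 39 23
f 42 39 43
f 25 48 44
f 48 24 40
f 44 40 17
f 48 40 44
f 59 58 61
f 59 61 60
f 61 58 62
f 61 62 60
f 62 58 63
f 62 63 60
f 63 58 64
f 63 64 60
f 64 58 65
f 64 65 60
f 65 58 66
f 65 66 60
f 66 58 67
f 66 67 60
f 67 58 68
f 67 68 60
f 68 58 69
f 68 69 60
f 69 58 70
f 69 70 60
f 70 58 59
f 70 59 60
f 72 71 75
f 72 75 73
f 73 75 76
f 73 76 74
f 75 71 77
f 75 77 76
f 76 77 78
f 76 78 74
f 77 71 79
f 77 79 78
f 78 79 80
f 78 80 74
f 79 71 81
f 79 81 80
f 80 81 82
f 80 82 74
f 81 71 83
f 81 83 82
f 82 83 84
f 82 84 74
f 83 71 85
f 83 85 84
f 84 85 86
f 84 86 74
f 85 71 87
f 85 87 86
f 86 87 88
f 86 88 74
f 87 71 72
f 87 72 88
f 88 72 73
f 88 73 74



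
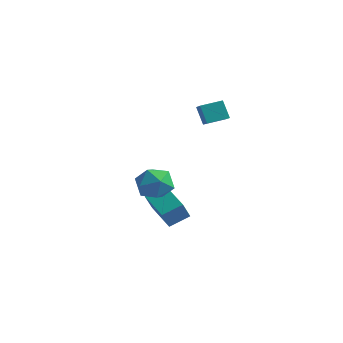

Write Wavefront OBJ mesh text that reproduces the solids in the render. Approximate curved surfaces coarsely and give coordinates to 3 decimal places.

v 2.966 -0.66 -3.128
v 3.009 -1.308 -2.06
v 1.403 0.074 -2.62
v 1.445 -0.575 -1.552
v 3.555 0.235 -2.608
v 3.597 -0.414 -1.54
v 1.991 0.968 -2.1
v 2.034 0.32 -1.032
v 2.492 -1.639 -0.051
v 3.338 -1.146 0.301
v 3.042 -3.074 0.639
v 3.888 -2.581 0.991
v 2.954 -2.366 1.397
v 2.614 -1.479 0.971
v 3.766 -2.741 -0.031
v 3.426 -1.854 -0.457
v 4.126 -1.826 0.314
v 3.624 -1.595 1.196
v 2.756 -2.625 -0.256
v 2.254 -2.394 0.626
v 3.509 1.343 3.161
v 2.979 1.519 4.12
v 4.191 2.231 3.374
v 3.661 2.408 4.333
v 4.179 0.712 3.647
v 3.649 0.889 4.606
v 4.861 1.601 3.86
v 4.331 1.777 4.819
f 2 4 1
f 5 2 1
f 1 4 3
f 3 5 1
f 2 8 4
f 6 2 5
f 6 8 2
f 4 8 3
f 7 5 3
f 3 8 7
f 7 6 5
f 8 6 7
f 9 20 14
f 9 14 10
f 9 10 16
f 9 16 19
f 9 19 20
f 10 14 18
f 14 20 13
f 20 19 11
f 19 16 15
f 16 10 17
f 12 18 13
f 12 13 11
f 12 11 15
f 12 15 17
f 12 17 18
f 13 18 14
f 11 13 20
f 15 11 19
f 17 15 16
f 18 17 10
f 22 24 21
f 25 22 21
f 21 24 23
f 23 25 21
f 22 28 24
f 26 22 25
f 26 28 22
f 24 28 23
f 27 25 23
f 23 28 27
f 27 26 25
f 28 26 27



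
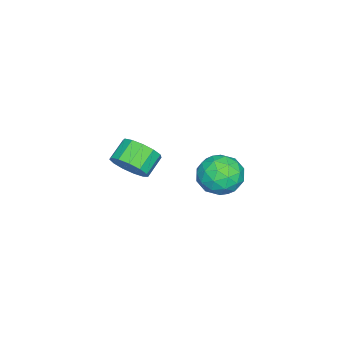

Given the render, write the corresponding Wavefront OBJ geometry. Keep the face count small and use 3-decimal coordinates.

v -2.012 -2.366 -0.077
v -1.479 -2.661 0.815
v -2.555 -2.39 1.548
v -3.088 -2.094 0.657
v -1.377 -2.066 0.744
v -2.453 -1.794 1.477
v -1.477 -1.565 0.412
v -2.552 -1.294 1.145
v -1.747 -1.319 -0.075
v -2.822 -1.047 0.659
v -2.101 -1.405 -0.562
v -3.176 -1.134 0.171
v -2.427 -1.796 -0.895
v -3.502 -1.525 -0.162
v -2.621 -2.368 -0.969
v -3.697 -2.097 -0.235
v -2.622 -2.939 -0.759
v -3.698 -2.668 -0.025
v -2.43 -3.329 -0.332
v -3.505 -3.057 0.401
v -2.104 -3.412 0.175
v -3.18 -3.14 0.909
v -1.75 -3.163 0.603
v -2.826 -2.892 1.336
v 1.13 3.788 2.053
v 1.939 3.292 2.767
v -0.259 3.308 3.293
v 0.55 2.812 4.007
v 0.525 3.991 3.867
v 1.384 4.288 3.101
v 0.296 2.312 2.959
v 1.155 2.609 2.193
v 1.424 2.38 3.328
v 1.566 3.417 3.888
v 0.114 3.183 2.172
v 0.256 4.22 2.732
v 1.656 3.582 2.301
v 0.024 3.018 3.759
v 0.009 3.711 3.676
v 0.485 3.419 4.096
v 1.33 4.168 2.497
v 1.805 3.876 2.917
v 0.975 4.287 3.563
v -0.125 2.724 3.143
v 0.35 2.432 3.563
v 1.195 3.181 1.964
v 1.671 2.889 2.384
v 0.705 2.313 2.497
v 1.829 2.754 3.05
v 1.013 2.472 3.779
v 0.864 2.178 3.163
v 1.368 2.353 2.713
v 1.912 3.364 3.38
v 1.096 3.082 4.109
v 1.082 3.775 4.026
v 1.586 3.95 3.576
v 1.61 2.828 3.709
v 0.584 3.518 1.951
v -0.232 3.236 2.68
v 0.094 2.65 2.484
v 0.598 2.825 2.034
v 0.667 4.128 2.281
v -0.149 3.846 3.01
v 0.312 4.247 3.347
v 0.816 4.422 2.897
v 0.07 3.772 2.351
f 2 1 5
f 2 5 3
f 3 5 6
f 3 6 4
f 5 1 7
f 5 7 6
f 6 7 8
f 6 8 4
f 7 1 9
f 7 9 8
f 8 9 10
f 8 10 4
f 9 1 11
f 9 11 10
f 10 11 12
f 10 12 4
f 11 1 13
f 11 13 12
f 12 13 14
f 12 14 4
f 13 1 15
f 13 15 14
f 14 15 16
f 14 16 4
f 15 1 17
f 15 17 16
f 16 17 18
f 16 18 4
f 17 1 19
f 17 19 18
f 18 19 20
f 18 20 4
f 19 1 21
f 19 21 20
f 20 21 22
f 20 22 4
f 21 1 23
f 21 23 22
f 22 23 24
f 22 24 4
f 23 1 2
f 23 2 24
f 24 2 3
f 24 3 4
f 25 62 41
f 62 36 65
f 41 65 30
f 62 65 41
f 25 41 37
f 41 30 42
f 37 42 26
f 41 42 37
f 25 37 46
f 37 26 47
f 46 47 32
f 37 47 46
f 25 46 58
f 46 32 61
f 58 61 35
f 46 61 58
f 25 58 62
f 58 35 66
f 62 66 36
f 58 66 62
f 26 42 53
f 42 30 56
f 53 56 34
f 42 56 53
f 30 65 43
f 65 36 64
f 43 64 29
f 65 64 43
f 36 66 63
f 66 35 59
f 63 59 27
f 66 59 63
f 35 61 60
f 61 32 48
f 60 48 31
f 61 48 60
f 32 47 52
f 47 26 49
f 52 49 33
f 47 49 52
f 28 54 40
f 54 34 55
f 40 55 29
f 54 55 40
f 28 40 38
f 40 29 39
f 38 39 27
f 40 39 38
f 28 38 45
f 38 27 44
f 45 44 31
f 38 44 45
f 28 45 50
f 45 31 51
f 50 51 33
f 45 51 50
f 28 50 54
f 50 33 57
f 54 57 34
f 50 57 54
f 29 55 43
f 55 34 56
f 43 56 30
f 55 56 43
f 27 39 63
f 39 29 64
f 63 64 36
f 39 64 63
f 31 44 60
f 44 27 59
f 60 59 35
f 44 59 60
f 33 51 52
f 51 31 48
f 52 48 32
f 51 48 52
f 34 57 53
f 57 33 49
f 53 49 26
f 57 49 53



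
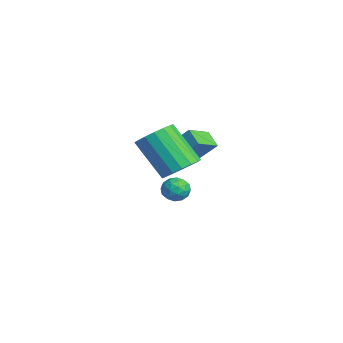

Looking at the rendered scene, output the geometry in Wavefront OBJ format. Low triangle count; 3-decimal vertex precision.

v 3.26 0.245 2.972
v 3.699 0.807 3.553
v 2.62 -0.063 5.209
v 2.18 -0.625 4.628
v 3.34 1.034 3.438
v 2.26 0.164 5.095
v 2.962 1.08 3.217
v 1.883 0.21 4.873
v 2.653 0.936 2.939
v 1.573 0.066 4.595
v 2.482 0.632 2.669
v 1.403 -0.238 4.325
v 2.49 0.241 2.468
v 1.411 -0.629 4.124
v 2.674 -0.15 2.383
v 1.595 -1.02 4.039
v 2.992 -0.45 2.432
v 1.913 -1.32 4.089
v 3.372 -0.591 2.605
v 2.292 -1.461 4.262
v 3.726 -0.541 2.863
v 2.646 -1.411 4.519
v 3.973 -0.31 3.145
v 2.893 -1.18 4.801
v 4.056 0.048 3.387
v 2.977 -0.822 5.044
v 3.958 0.451 3.535
v 2.878 -0.419 5.191
v -1.401 0.712 2.152
v -0.83 1.68 3.332
v -2.087 1.771 1.616
v -1.515 2.738 2.797
v -0.665 0.922 1.623
v -0.093 1.889 2.804
v -1.35 1.98 1.088
v -0.779 2.948 2.268
v -2.835 1.884 -0.777
v -2.27 1.867 -0.358
v -2.35 1.113 -1.462
v -1.785 1.096 -1.043
v -2.398 0.832 -0.818
v -2.698 1.309 -0.394
v -1.922 1.671 -1.426
v -2.222 2.148 -1.002
v -1.705 1.735 -0.758
v -1.999 1.217 -0.383
v -2.621 1.763 -1.437
v -2.915 1.245 -1.062
v -2.595 1.943 -0.507
v -2.025 1.037 -1.313
v -2.386 0.882 -1.18
v -2.053 0.872 -0.934
v -2.847 1.615 -0.529
v -2.514 1.605 -0.282
v -2.59 0.997 -0.553
v -2.106 1.375 -1.538
v -1.773 1.365 -1.291
v -2.567 2.108 -0.886
v -2.234 2.098 -0.64
v -2.03 1.983 -1.267
v -1.931 1.856 -0.496
v -1.646 1.403 -0.899
v -1.727 1.741 -1.124
v -1.903 2.021 -0.875
v -2.104 1.551 -0.275
v -1.819 1.098 -0.678
v -2.179 0.943 -0.546
v -2.355 1.223 -0.297
v -1.772 1.474 -0.511
v -2.801 1.882 -1.142
v -2.516 1.429 -1.545
v -2.265 1.757 -1.523
v -2.441 2.037 -1.274
v -2.974 1.577 -0.921
v -2.689 1.124 -1.324
v -2.717 0.959 -0.945
v -2.893 1.239 -0.696
v -2.848 1.506 -1.309
f 2 1 5
f 2 5 3
f 3 5 6
f 3 6 4
f 5 1 7
f 5 7 6
f 6 7 8
f 6 8 4
f 7 1 9
f 7 9 8
f 8 9 10
f 8 10 4
f 9 1 11
f 9 11 10
f 10 11 12
f 10 12 4
f 11 1 13
f 11 13 12
f 12 13 14
f 12 14 4
f 13 1 15
f 13 15 14
f 14 15 16
f 14 16 4
f 15 1 17
f 15 17 16
f 16 17 18
f 16 18 4
f 17 1 19
f 17 19 18
f 18 19 20
f 18 20 4
f 19 1 21
f 19 21 20
f 20 21 22
f 20 22 4
f 21 1 23
f 21 23 22
f 22 23 24
f 22 24 4
f 23 1 25
f 23 25 24
f 24 25 26
f 24 26 4
f 25 1 27
f 25 27 26
f 26 27 28
f 26 28 4
f 27 1 2
f 27 2 28
f 28 2 3
f 28 3 4
f 30 32 29
f 33 30 29
f 29 32 31
f 31 33 29
f 30 36 32
f 34 30 33
f 34 36 30
f 32 36 31
f 35 33 31
f 31 36 35
f 35 34 33
f 36 34 35
f 37 74 53
f 74 48 77
f 53 77 42
f 74 77 53
f 37 53 49
f 53 42 54
f 49 54 38
f 53 54 49
f 37 49 58
f 49 38 59
f 58 59 44
f 49 59 58
f 37 58 70
f 58 44 73
f 70 73 47
f 58 73 70
f 37 70 74
f 70 47 78
f 74 78 48
f 70 78 74
f 38 54 65
f 54 42 68
f 65 68 46
f 54 68 65
f 42 77 55
f 77 48 76
f 55 76 41
f 77 76 55
f 48 78 75
f 78 47 71
f 75 71 39
f 78 71 75
f 47 73 72
f 73 44 60
f 72 60 43
f 73 60 72
f 44 59 64
f 59 38 61
f 64 61 45
f 59 61 64
f 40 66 52
f 66 46 67
f 52 67 41
f 66 67 52
f 40 52 50
f 52 41 51
f 50 51 39
f 52 51 50
f 40 50 57
f 50 39 56
f 57 56 43
f 50 56 57
f 40 57 62
f 57 43 63
f 62 63 45
f 57 63 62
f 40 62 66
f 62 45 69
f 66 69 46
f 62 69 66
f 41 67 55
f 67 46 68
f 55 68 42
f 67 68 55
f 39 51 75
f 51 41 76
f 75 76 48
f 51 76 75
f 43 56 72
f 56 39 71
f 72 71 47
f 56 71 72
f 45 63 64
f 63 43 60
f 64 60 44
f 63 60 64
f 46 69 65
f 69 45 61
f 65 61 38
f 69 61 65



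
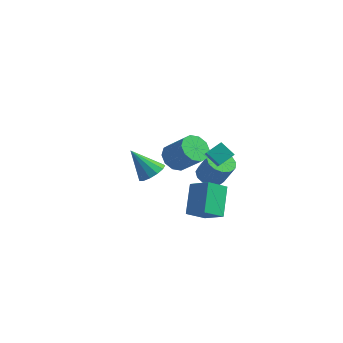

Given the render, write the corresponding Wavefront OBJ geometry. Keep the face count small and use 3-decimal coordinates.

v -3.215 2.66 -2.986
v -2.479 2.68 -2.418
v -4.465 2.34 -1.354
v -2.651 3.173 -2.453
v -3.002 3.504 -2.657
v -3.421 3.567 -2.965
v -3.775 3.342 -3.28
v -3.95 2.901 -3.502
v -3.892 2.383 -3.559
v -3.619 1.954 -3.435
v -3.218 1.748 -3.167
v -2.816 1.833 -2.842
v -2.54 2.18 -2.563
v 1.627 1.057 -0.623
v 2.345 0.789 -1.035
v 3.131 0.675 0.411
v 2.413 0.943 0.823
v 2.373 1.278 -1.012
v 3.16 1.164 0.434
v 2.164 1.697 -0.865
v 2.951 1.583 0.581
v 1.785 1.912 -0.642
v 2.572 1.798 0.804
v 1.355 1.856 -0.412
v 2.142 1.742 1.034
v 1.012 1.547 -0.25
v 1.798 1.433 1.196
v 0.864 1.081 -0.206
v 1.65 0.967 1.24
v 0.958 0.609 -0.294
v 1.744 0.494 1.152
v 1.264 0.278 -0.487
v 2.051 0.164 0.959
v 1.686 0.195 -0.723
v 2.472 0.081 0.723
v 2.089 0.385 -0.927
v 2.875 0.271 0.519
v 2.897 -3.54 -0.626
v 2.334 -2.216 0.763
v 3.465 -2.539 -1.35
v 2.902 -1.215 0.039
v 4.158 -3.745 0.081
v 3.595 -2.421 1.47
v 4.726 -2.744 -0.643
v 4.163 -1.42 0.746
v 1.007 -1.525 2.03
v 1.462 -0.826 1.618
v 2.787 -0.957 2.858
v 2.333 -1.655 3.27
v 1.113 -0.601 2.015
v 2.438 -0.731 3.255
v 0.723 -0.729 2.417
v 2.048 -0.859 3.658
v 0.442 -1.16 2.672
v 1.767 -1.291 3.913
v 0.377 -1.731 2.681
v 1.702 -1.862 3.922
v 0.553 -2.223 2.442
v 1.878 -2.354 3.682
v 0.902 -2.449 2.045
v 2.227 -2.579 3.285
v 1.292 -2.321 1.642
v 2.617 -2.451 2.883
v 1.573 -1.889 1.387
v 2.898 -2.02 2.628
v 1.638 -1.318 1.378
v 2.963 -1.449 2.619
v 3.438 -1.22 1.993
v 2.609 -1.213 2.669
v 3.837 -0.376 2.473
v 3.008 -0.369 3.149
v 3.872 -1.731 2.531
v 3.043 -1.724 3.207
v 4.271 -0.887 3.011
v 3.442 -0.88 3.687
f 2 1 4
f 2 4 3
f 4 1 5
f 4 5 3
f 5 1 6
f 5 6 3
f 6 1 7
f 6 7 3
f 7 1 8
f 7 8 3
f 8 1 9
f 8 9 3
f 9 1 10
f 9 10 3
f 10 1 11
f 10 11 3
f 11 1 12
f 11 12 3
f 12 1 13
f 12 13 3
f 13 1 2
f 13 2 3
f 15 14 18
f 15 18 16
f 16 18 19
f 16 19 17
f 18 14 20
f 18 20 19
f 19 20 21
f 19 21 17
f 20 14 22
f 20 22 21
f 21 22 23
f 21 23 17
f 22 14 24
f 22 24 23
f 23 24 25
f 23 25 17
f 24 14 26
f 24 26 25
f 25 26 27
f 25 27 17
f 26 14 28
f 26 28 27
f 27 28 29
f 27 29 17
f 28 14 30
f 28 30 29
f 29 30 31
f 29 31 17
f 30 14 32
f 30 32 31
f 31 32 33
f 31 33 17
f 32 14 34
f 32 34 33
f 33 34 35
f 33 35 17
f 34 14 36
f 34 36 35
f 35 36 37
f 35 37 17
f 36 14 15
f 36 15 37
f 37 15 16
f 37 16 17
f 39 41 38
f 42 39 38
f 38 41 40
f 40 42 38
f 39 45 41
f 43 39 42
f 43 45 39
f 41 45 40
f 44 42 40
f 40 45 44
f 44 43 42
f 45 43 44
f 47 46 50
f 47 50 48
f 48 50 51
f 48 51 49
f 50 46 52
f 50 52 51
f 51 52 53
f 51 53 49
f 52 46 54
f 52 54 53
f 53 54 55
f 53 55 49
f 54 46 56
f 54 56 55
f 55 56 57
f 55 57 49
f 56 46 58
f 56 58 57
f 57 58 59
f 57 59 49
f 58 46 60
f 58 60 59
f 59 60 61
f 59 61 49
f 60 46 62
f 60 62 61
f 61 62 63
f 61 63 49
f 62 46 64
f 62 64 63
f 63 64 65
f 63 65 49
f 64 46 66
f 64 66 65
f 65 66 67
f 65 67 49
f 66 46 47
f 66 47 67
f 67 47 48
f 67 48 49
f 69 71 68
f 72 69 68
f 68 71 70
f 70 72 68
f 69 75 71
f 73 69 72
f 73 75 69
f 71 75 70
f 74 72 70
f 70 75 74
f 74 73 72
f 75 73 74



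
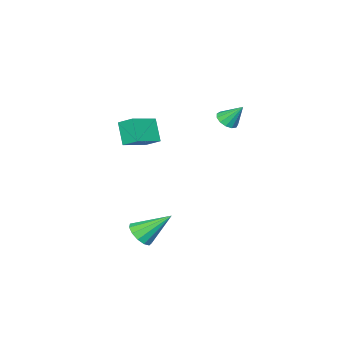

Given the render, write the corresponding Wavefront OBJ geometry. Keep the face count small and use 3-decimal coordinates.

v 0.737 -0.222 2.141
v 2.303 -0.318 2.651
v 0.623 0.673 2.66
v 2.19 0.576 3.169
v 1.17 0.524 0.951
v 2.737 0.427 1.46
v 1.057 1.418 1.469
v 2.623 1.322 1.979
v -3.321 1.991 1.639
v -2.774 2.368 1.497
v -3.599 2.809 2.741
v -3.066 2.526 1.306
v -3.439 2.514 1.221
v -3.775 2.335 1.269
v -3.967 2.048 1.434
v -3.954 1.742 1.665
v -3.74 1.515 1.887
v -3.393 1.439 2.031
v -3.023 1.538 2.051
v -2.748 1.781 1.939
v -2.655 2.09 1.733
v 3.783 2.622 -3.66
v 4.3 2.366 -3.063
v 2.797 3.798 -2.3
v 4.495 2.747 -3.252
v 4.464 3.089 -3.57
v 4.216 3.282 -3.916
v 3.831 3.266 -4.181
v 3.431 3.045 -4.281
v 3.143 2.691 -4.183
v 3.057 2.314 -3.919
v 3.203 2.035 -3.573
v 3.532 1.943 -3.254
v 3.941 2.066 -3.064
f 2 4 1
f 5 2 1
f 1 4 3
f 3 5 1
f 2 8 4
f 6 2 5
f 6 8 2
f 4 8 3
f 7 5 3
f 3 8 7
f 7 6 5
f 8 6 7
f 10 9 12
f 10 12 11
f 12 9 13
f 12 13 11
f 13 9 14
f 13 14 11
f 14 9 15
f 14 15 11
f 15 9 16
f 15 16 11
f 16 9 17
f 16 17 11
f 17 9 18
f 17 18 11
f 18 9 19
f 18 19 11
f 19 9 20
f 19 20 11
f 20 9 21
f 20 21 11
f 21 9 10
f 21 10 11
f 23 22 25
f 23 25 24
f 25 22 26
f 25 26 24
f 26 22 27
f 26 27 24
f 27 22 28
f 27 28 24
f 28 22 29
f 28 29 24
f 29 22 30
f 29 30 24
f 30 22 31
f 30 31 24
f 31 22 32
f 31 32 24
f 32 22 33
f 32 33 24
f 33 22 34
f 33 34 24
f 34 22 23
f 34 23 24



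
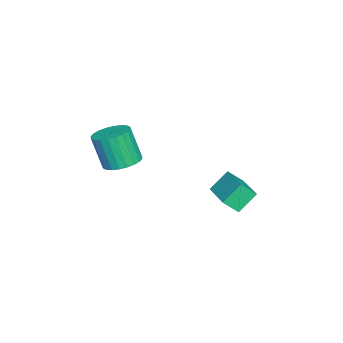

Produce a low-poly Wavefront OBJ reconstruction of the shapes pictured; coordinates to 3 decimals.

v -4.266 2.296 -2.397
v -4.895 2.961 -1.502
v -4.483 2.976 -3.054
v -5.113 3.64 -2.16
v -2.507 3.32 -1.92
v -3.137 3.984 -1.026
v -2.725 3.999 -2.578
v -3.354 4.664 -1.683
v -2.819 -1.364 -0.28
v -2.049 -0.905 -0.031
v -2.252 -1.497 1.689
v -3.021 -1.956 1.44
v -2.304 -0.652 0.026
v -2.506 -1.245 1.746
v -2.637 -0.508 0.036
v -2.839 -1.101 1.756
v -2.997 -0.495 -0.001
v -3.2 -1.087 1.718
v -3.331 -0.613 -0.082
v -3.533 -1.206 1.638
v -3.586 -0.846 -0.192
v -3.789 -1.438 1.528
v -3.725 -1.158 -0.316
v -3.928 -1.75 1.404
v -3.725 -1.501 -0.434
v -3.928 -2.093 1.286
v -3.588 -1.823 -0.529
v -3.791 -2.415 1.191
v -3.334 -2.075 -0.586
v -3.536 -2.668 1.134
v -3.001 -2.219 -0.596
v -3.203 -2.812 1.124
v -2.64 -2.233 -0.558
v -2.843 -2.825 1.161
v -2.307 -2.114 -0.478
v -2.509 -2.707 1.242
v -2.051 -1.882 -0.368
v -2.254 -2.474 1.352
v -1.912 -1.57 -0.244
v -2.115 -2.162 1.476
v -1.912 -1.227 -0.126
v -2.115 -1.819 1.594
f 2 4 1
f 5 2 1
f 1 4 3
f 3 5 1
f 2 8 4
f 6 2 5
f 6 8 2
f 4 8 3
f 7 5 3
f 3 8 7
f 7 6 5
f 8 6 7
f 10 9 13
f 10 13 11
f 11 13 14
f 11 14 12
f 13 9 15
f 13 15 14
f 14 15 16
f 14 16 12
f 15 9 17
f 15 17 16
f 16 17 18
f 16 18 12
f 17 9 19
f 17 19 18
f 18 19 20
f 18 20 12
f 19 9 21
f 19 21 20
f 20 21 22
f 20 22 12
f 21 9 23
f 21 23 22
f 22 23 24
f 22 24 12
f 23 9 25
f 23 25 24
f 24 25 26
f 24 26 12
f 25 9 27
f 25 27 26
f 26 27 28
f 26 28 12
f 27 9 29
f 27 29 28
f 28 29 30
f 28 30 12
f 29 9 31
f 29 31 30
f 30 31 32
f 30 32 12
f 31 9 33
f 31 33 32
f 32 33 34
f 32 34 12
f 33 9 35
f 33 35 34
f 34 35 36
f 34 36 12
f 35 9 37
f 35 37 36
f 36 37 38
f 36 38 12
f 37 9 39
f 37 39 38
f 38 39 40
f 38 40 12
f 39 9 41
f 39 41 40
f 40 41 42
f 40 42 12
f 41 9 10
f 41 10 42
f 42 10 11
f 42 11 12



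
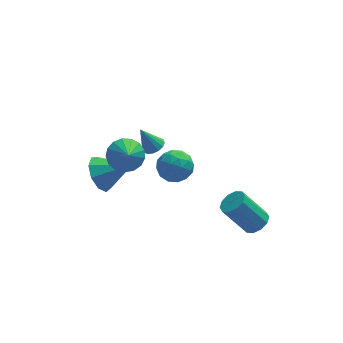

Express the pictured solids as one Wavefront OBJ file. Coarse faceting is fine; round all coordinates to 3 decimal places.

v -1.422 3.271 -1.219
v -0.892 3.493 -0.987
v -2.058 3.409 0.099
v -1.052 3.751 -1.091
v -1.311 3.881 -1.229
v -1.6 3.847 -1.365
v -1.841 3.659 -1.461
v -1.97 3.367 -1.493
v -1.953 3.049 -1.452
v -1.793 2.791 -1.348
v -1.534 2.661 -1.209
v -1.245 2.695 -1.074
v -1.004 2.883 -0.977
v -0.875 3.175 -0.945
v -4.202 2.423 -2.27
v -3.6 2.87 -3.047
v -2.638 2.017 -1.29
v -3.783 3.38 -2.544
v -4.162 3.441 -1.912
v -4.56 3.026 -1.448
v -4.79 2.329 -1.368
v -4.746 1.676 -1.71
v -4.447 1.372 -2.314
v -4.034 1.56 -2.897
v -3.699 2.152 -3.186
v 2.714 -2.427 -2.295
v 3.304 -2.482 -1.852
v 2.156 -2.169 -0.282
v 1.566 -2.113 -0.725
v 3.259 -2.044 -1.972
v 2.11 -1.73 -0.403
v 3.006 -1.751 -2.216
v 1.857 -1.438 -0.647
v 2.641 -1.717 -2.49
v 1.492 -1.403 -0.921
v 2.305 -1.954 -2.689
v 1.156 -1.64 -1.12
v 2.124 -2.371 -2.738
v 0.976 -2.058 -1.168
v 2.17 -2.81 -2.617
v 1.021 -2.496 -1.048
v 2.423 -3.102 -2.373
v 1.274 -2.789 -0.804
v 2.788 -3.137 -2.099
v 1.639 -2.823 -0.53
v 3.124 -2.9 -1.9
v 1.975 -2.586 -0.331
v -3.279 -0.413 2.035
v -2.909 0.204 2.64
v -3.241 -1.327 2.945
v -3.353 0.246 2.701
v -3.78 0.138 2.609
v -4.092 -0.097 2.386
v -4.218 -0.405 2.083
v -4.129 -0.714 1.768
v -3.845 -0.954 1.515
v -3.431 -1.07 1.381
v -2.983 -1.036 1.397
v -2.603 -0.859 1.559
v -2.377 -0.58 1.83
v -2.358 -0.262 2.148
v -2.55 0.021 2.441
v -1.092 2.25 -0.926
v -0.78 2.778 -1.714
v -0.34 0.942 -1.506
v -0.028 1.47 -2.294
v 0.342 1.662 -1.386
v -0.123 2.47 -1.028
v -0.997 1.25 -2.192
v -1.462 2.058 -1.834
v -0.722 2.161 -2.497
v 0.106 2.415 -1.998
v -1.226 1.305 -1.222
v -0.398 1.559 -0.723
v -1.002 2.629 -1.269
v -0.118 1.091 -1.951
v 0.099 1.204 -1.417
v 0.283 1.514 -1.881
v -0.615 2.448 -0.866
v -0.432 2.758 -1.329
v 0.227 2.102 -1.136
v -0.688 0.962 -1.891
v -0.505 1.272 -2.354
v -1.403 2.206 -1.339
v -1.219 2.516 -1.803
v -1.347 1.618 -2.084
v -0.784 2.576 -2.192
v -0.342 1.808 -2.533
v -0.912 1.678 -2.473
v -1.185 2.153 -2.263
v -0.298 2.726 -1.899
v 0.144 1.957 -2.24
v 0.362 2.07 -1.707
v 0.089 2.545 -1.496
v -0.263 2.363 -2.359
v -1.264 1.763 -0.98
v -0.822 0.994 -1.321
v -1.209 1.175 -1.724
v -1.482 1.65 -1.513
v -0.778 1.912 -0.687
v -0.336 1.144 -1.028
v 0.065 1.567 -0.957
v -0.208 2.042 -0.747
v -0.857 1.357 -0.861
f 2 1 4
f 2 4 3
f 4 1 5
f 4 5 3
f 5 1 6
f 5 6 3
f 6 1 7
f 6 7 3
f 7 1 8
f 7 8 3
f 8 1 9
f 8 9 3
f 9 1 10
f 9 10 3
f 10 1 11
f 10 11 3
f 11 1 12
f 11 12 3
f 12 1 13
f 12 13 3
f 13 1 14
f 13 14 3
f 14 1 2
f 14 2 3
f 16 15 18
f 16 18 17
f 18 15 19
f 18 19 17
f 19 15 20
f 19 20 17
f 20 15 21
f 20 21 17
f 21 15 22
f 21 22 17
f 22 15 23
f 22 23 17
f 23 15 24
f 23 24 17
f 24 15 25
f 24 25 17
f 25 15 16
f 25 16 17
f 27 26 30
f 27 30 28
f 28 30 31
f 28 31 29
f 30 26 32
f 30 32 31
f 31 32 33
f 31 33 29
f 32 26 34
f 32 34 33
f 33 34 35
f 33 35 29
f 34 26 36
f 34 36 35
f 35 36 37
f 35 37 29
f 36 26 38
f 36 38 37
f 37 38 39
f 37 39 29
f 38 26 40
f 38 40 39
f 39 40 41
f 39 41 29
f 40 26 42
f 40 42 41
f 41 42 43
f 41 43 29
f 42 26 44
f 42 44 43
f 43 44 45
f 43 45 29
f 44 26 46
f 44 46 45
f 45 46 47
f 45 47 29
f 46 26 27
f 46 27 47
f 47 27 28
f 47 28 29
f 49 48 51
f 49 51 50
f 51 48 52
f 51 52 50
f 52 48 53
f 52 53 50
f 53 48 54
f 53 54 50
f 54 48 55
f 54 55 50
f 55 48 56
f 55 56 50
f 56 48 57
f 56 57 50
f 57 48 58
f 57 58 50
f 58 48 59
f 58 59 50
f 59 48 60
f 59 60 50
f 60 48 61
f 60 61 50
f 61 48 62
f 61 62 50
f 62 48 49
f 62 49 50
f 63 100 79
f 100 74 103
f 79 103 68
f 100 103 79
f 63 79 75
f 79 68 80
f 75 80 64
f 79 80 75
f 63 75 84
f 75 64 85
f 84 85 70
f 75 85 84
f 63 84 96
f 84 70 99
f 96 99 73
f 84 99 96
f 63 96 100
f 96 73 104
f 100 104 74
f 96 104 100
f 64 80 91
f 80 68 94
f 91 94 72
f 80 94 91
f 68 103 81
f 103 74 102
f 81 102 67
f 103 102 81
f 74 104 101
f 104 73 97
f 101 97 65
f 104 97 101
f 73 99 98
f 99 70 86
f 98 86 69
f 99 86 98
f 70 85 90
f 85 64 87
f 90 87 71
f 85 87 90
f 66 92 78
f 92 72 93
f 78 93 67
f 92 93 78
f 66 78 76
f 78 67 77
f 76 77 65
f 78 77 76
f 66 76 83
f 76 65 82
f 83 82 69
f 76 82 83
f 66 83 88
f 83 69 89
f 88 89 71
f 83 89 88
f 66 88 92
f 88 71 95
f 92 95 72
f 88 95 92
f 67 93 81
f 93 72 94
f 81 94 68
f 93 94 81
f 65 77 101
f 77 67 102
f 101 102 74
f 77 102 101
f 69 82 98
f 82 65 97
f 98 97 73
f 82 97 98
f 71 89 90
f 89 69 86
f 90 86 70
f 89 86 90
f 72 95 91
f 95 71 87
f 91 87 64
f 95 87 91

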